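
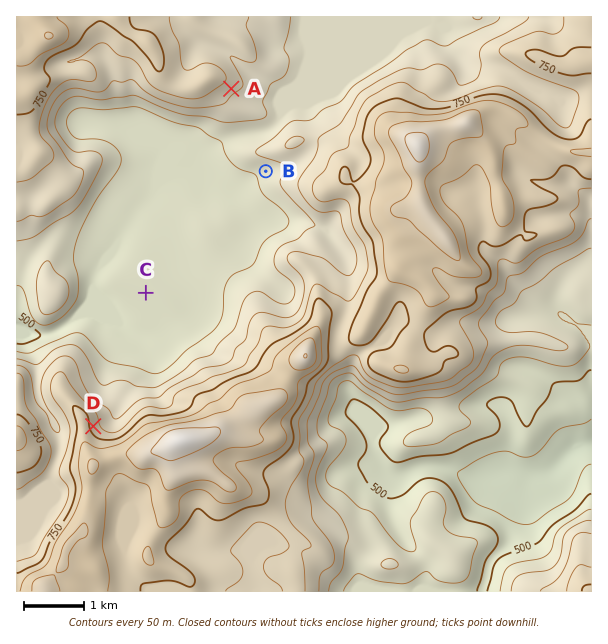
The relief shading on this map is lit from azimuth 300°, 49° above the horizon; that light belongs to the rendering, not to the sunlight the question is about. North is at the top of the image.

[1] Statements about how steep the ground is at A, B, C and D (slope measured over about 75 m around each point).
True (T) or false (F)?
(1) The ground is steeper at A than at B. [T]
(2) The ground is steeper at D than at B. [T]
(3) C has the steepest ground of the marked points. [F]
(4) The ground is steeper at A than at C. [T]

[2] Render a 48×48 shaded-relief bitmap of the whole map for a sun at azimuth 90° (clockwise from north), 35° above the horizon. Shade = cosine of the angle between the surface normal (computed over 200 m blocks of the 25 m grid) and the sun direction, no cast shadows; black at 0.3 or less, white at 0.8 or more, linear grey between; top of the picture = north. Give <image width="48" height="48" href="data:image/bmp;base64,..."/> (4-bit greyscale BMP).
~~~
<image width="48" height="48" href="data:image/bmp;base64,Qk32BAAAAAAAAHYAAAAoAAAAMAAAADAAAAABAAQAAAAAAIAEAAATCwAAEwsAABAAAAAAAAAAAAAAABEREQAiIiIAMzMzAERERABVVVUAZmZmAHd3dwCIiIgAmZmZAKqqqgC7u7sAzMzMAN3d3QDu7u4A////ACSKqqu6mIibqZiIic7bmIiZiJqlI2dkRSNomay4eJm7mZiIiszMlniqh4vHNGdSRlMUmay3abupmZiIiavdlnmqh5vJVXZBR3QBiryma8uZiZiIiJvcqIqXeJq7l2YxNoYAWcynabuYiZmIiazLqap2iZmruXUgRohAF72oZpy4iamImru7qqlnmqmaqYYxNYhyBLy4ZIy4eamJq7u7qqhnisupmYdkIoiFApy4VIynV6q7u8y6qqhle9ypmYh2Q6mGAYqoZHqnV7zMvO26qphle9uZiIiHVLuVEouXZViYisy7rf66qpmHirqYiIiHZau1AXqGZniau7q6rP7KqYiZmZmZiImYZqzYAnhlVnmrupmrzd7LuXaJmZqph4qph93YBJdCRFequpmb/+zMuWVomqqpl4q6me7XFspAI0V4mqms7/27uXZniJqqqIqqmd20KNxyNVRFaIis7/7KmHZ3Z5q6mImZmdxza9uFV2Q0VWeb7//rhUaIeKupiImZmepFvcmIdjRVVFd5z//rUSWIiby6iImpmepHzbmJl0NFREZ3rf/oECV5mrzLmZmYmclGvcqZmGQ1ZUNFaN/YEEeaqrzduph4q4c1rMqZiHVWZUMjNd/ZQ2iamazuuXZ4rGVEi7mYiIdlREMzI7/HeIeKmKzcuYiJvGZmaamYiIh3VENGQn21aqd5qavLqYmaqiN7mJiIiIiHZDNoYjq2Sbl4m7vMqYmZiBN7yoiIiIiIdUWJcRi4Nrp2iqvdupmYdyNq3Jh4iIiIdlaZcQi4NJpleavty6mXeERq3JeIiIiId2eIYjinMmd3mqq93KqYeFV6y5eIiIiIiHdmVHmYQSWJqHjP2qqpiHaLuph4iIiIiIdTR5mXMBaZhnvdqbuqmYiKupmIiIiIiIdUV4mWICaIdr7KiKuqqpmZqpmIiIiIiYh2VXlzETaHaM24mZmrzZqqq6mYiIiIiJiHZWdBEkd3e8uXi6mb3Zmru6mYiIiIiIiHZEZiAld3rLqFjMqau5iKzcqZiIiIiIh2QjaFI1d4zKl1jKmrzJmIvduZmIiIiIdlQzV3VGZpy5l2m6mqqZqZrNypmIiIiHdlREVndGZouql3u5iqdYmrqsy6mIiId2d2ZURIhERIuqqIuoiYZXi9yau6mIiIdmZmeGRXZDM3u6l5uZmHeIneyYmpiIiHd3dlaIZlMzNIu6mKqpmZdpz+yYmYiId2eIh2V4dkITVomYm7qavJU63+uYiIh2ZnZ4mZh3ZTEUd4dUi7mc24VK3+uHiIZEV4maqpiIdjE1eahjNpq8uYZZztp3mXQ1aKu6q6iIh0I1eaqXRGm6mHZorMmKuWNIh4vMuqmYiHVEaZiqhmiYdmeJvKibqGRqqHrLmaqYiIhlV4eahmdlVniJvLqah2R7yoqom6qZiIiHZniZZVVWeId2eby6dmasyph4u6mYiIiIh3iHZUVniHeGaL3KdnmrqYiauqqYiIiIiIiHd2VWiHZ2ebupeKqqmaqZmauoiIiIiIiIeHZWdlVg=="/>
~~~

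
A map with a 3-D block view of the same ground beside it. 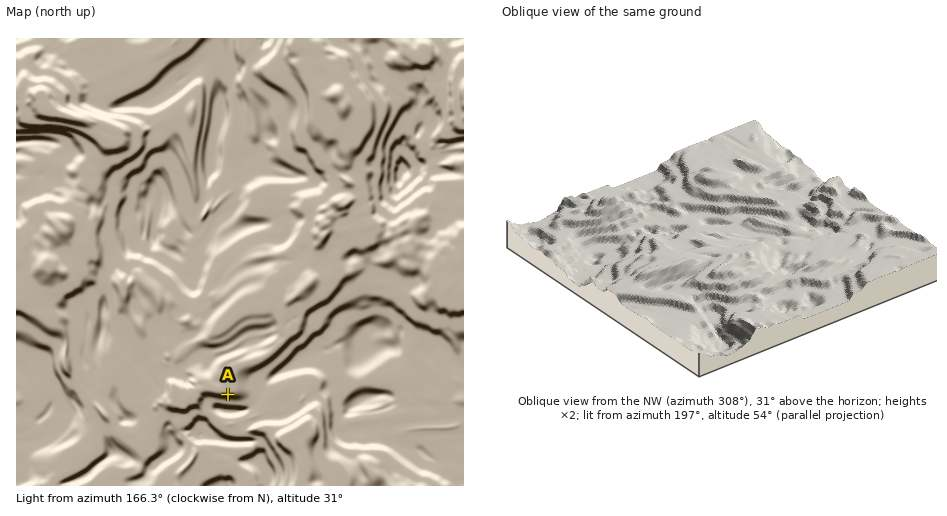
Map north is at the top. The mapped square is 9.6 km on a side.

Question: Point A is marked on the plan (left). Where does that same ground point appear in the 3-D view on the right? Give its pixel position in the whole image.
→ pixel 805 219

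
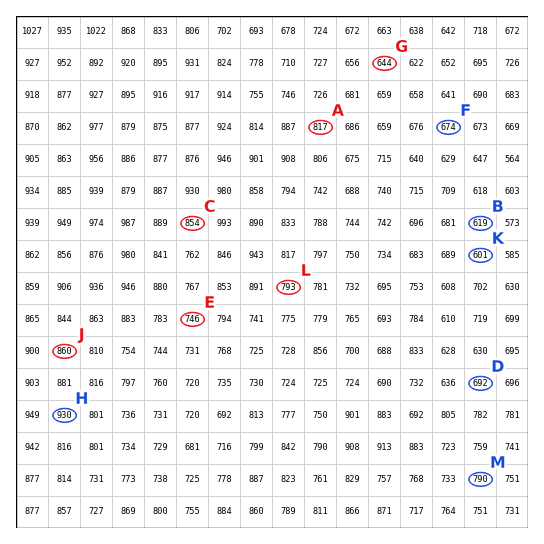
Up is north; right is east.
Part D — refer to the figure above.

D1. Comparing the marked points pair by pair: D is lower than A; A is higher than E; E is lower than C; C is higher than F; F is higher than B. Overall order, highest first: C A E D F B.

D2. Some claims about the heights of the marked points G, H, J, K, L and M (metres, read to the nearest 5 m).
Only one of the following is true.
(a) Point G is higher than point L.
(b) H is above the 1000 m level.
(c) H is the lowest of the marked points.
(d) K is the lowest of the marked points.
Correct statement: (d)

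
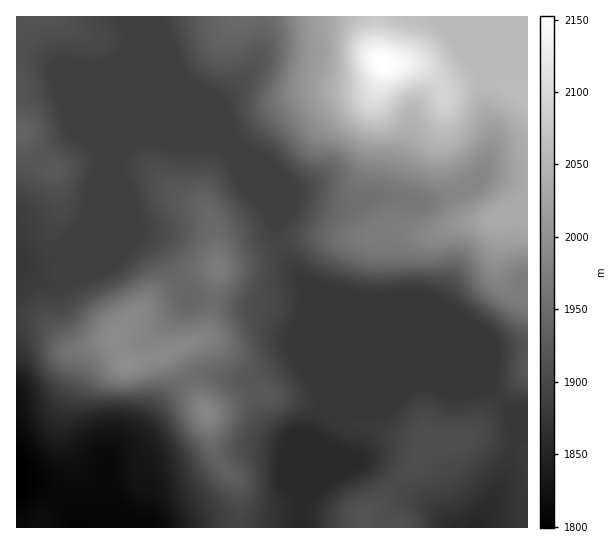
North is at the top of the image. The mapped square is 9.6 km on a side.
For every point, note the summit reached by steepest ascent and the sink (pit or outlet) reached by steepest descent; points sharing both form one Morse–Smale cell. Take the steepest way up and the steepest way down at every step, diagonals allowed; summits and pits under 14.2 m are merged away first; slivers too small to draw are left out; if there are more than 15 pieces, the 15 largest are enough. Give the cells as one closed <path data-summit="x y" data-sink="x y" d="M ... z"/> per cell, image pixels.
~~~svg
<path data-summit="382 62" data-sink="17 481" d="M527 16l-400 0 2 30-29 71 0 33 4 8 0 5-11 26-4 24-9 22 4-2 5-11 28-68 10-10 12-5 15 0 12 4 49 0 10 4 6 6 6 14 32 34 7 16 0 17 5 11 20-6 20-3 49 0 21-9 14 1 16 5 13 0 28-10 24-2 9-2 4 12-3 26 1 17 12 17 9 5 9 1z"/><path data-summit="127 365" data-sink="17 481" d="M139 235l-9 1-56 24-15-1-24 8-19-2 0 214 26 8 20 12 14 15 5 14 40-1-9-14-3-10-4-32 2-8 12-15 14-7 8-8 23-34 23-20-11-17-9-9 32-13 8-7 2-8 4-24-20-4-12-11-25-40-6-6z"/><path data-summit="382 62" data-sink="301 527" d="M495 219l-9 2-24 2-28 10-13 0-16-5-14-1-21 9-61 1-19 4-10 5 11 20 14 19 18 42 0 68 3 12 31 1 58-24 16 0 8 4 48-1 12 12 25-22 4-6 0-73-2-2-8 0-9-5-12-17-1-17 3-26z"/><path data-summit="21 131" data-sink="17 481" d="M126 16l-110 1 1 247 18 3 26-8 18-21 4-8 6-17 3-20 12-30 0-5-4-8 0-33 29-71 0-15z"/><path data-summit="218 267" data-sink="17 481" d="M154 139l-19 1-8 4-10 10-33 79-17 17-6 9 13 1 56-24 9-1 11 5 6 6 25 40 12 11 20 3 4-31 4-4 29-6 30-13-4-12-1-21-10-18-28-28-4-10-8-10-10-4-49 0z"/><path data-summit="363 517" data-sink="301 527" d="M431 384l-16 0-58 24-32-1-22 52-1 69 61 0 2-14 50-47 10-18 6-6 27-2 9-4 32-38-12-12-48 1z"/><path data-summit="206 411" data-sink="301 527" d="M295 355l-46 24-15 1-21-5-15 0-10 4 12 24 8 11 7 39 5 10 17 20 3 11-1 34 62-1 2-68 22-53-10-21z"/><path data-summit="206 411" data-sink="17 481" d="M187 380l-23 19-23 34-8 8-14 7-12 15-2 8 4 32 3 10 10 15 117-1 1-33-3-11-17-20-5-10-7-39z"/><path data-summit="363 517" data-sink="477 527" d="M499 399l-32 38-9 4-27 2-6 6-10 18-51 50 6 3 27 4 4 4 77 0 19-35 19-50-4-30z"/><path data-summit="127 365" data-sink="301 527" d="M221 301l-9 1-3 23-6 12-36 16 5 4 15 23 11-5 15 0 21 5 15-1 46-24 28 43 0-21-25-57-31-12-24-1z"/><path data-summit="218 267" data-sink="301 527" d="M281 247l-31 12-29 6-4 4-4 32 30 6 24 1 31 12 24 56 1-49-18-42-14-19z"/><path data-summit="382 62" data-sink="477 527" d="M527 372l-27 26 12 15 4 30-19 50-10 17-8 18 49-1z"/><path data-summit="382 62" data-sink="17 481" d="M19 480l-3 1 1 47 63-1-4-13-14-15-20-12z"/><path data-summit="363 517" data-sink="17 481" d="M365 517l0 11 35-1-3-3-27-4z"/>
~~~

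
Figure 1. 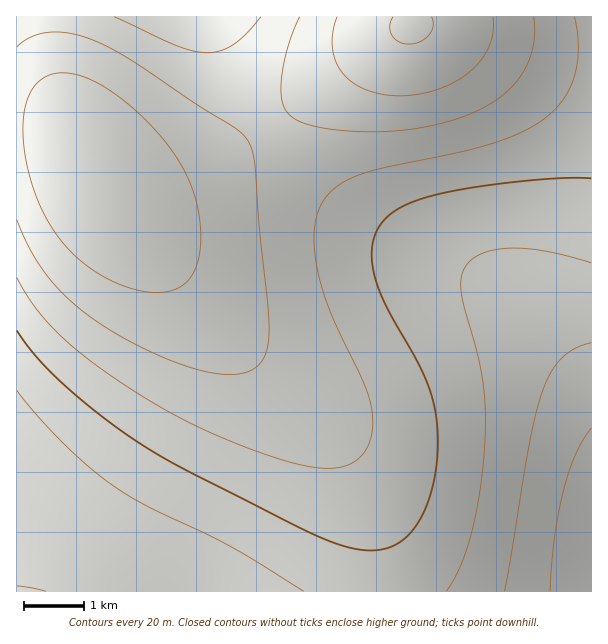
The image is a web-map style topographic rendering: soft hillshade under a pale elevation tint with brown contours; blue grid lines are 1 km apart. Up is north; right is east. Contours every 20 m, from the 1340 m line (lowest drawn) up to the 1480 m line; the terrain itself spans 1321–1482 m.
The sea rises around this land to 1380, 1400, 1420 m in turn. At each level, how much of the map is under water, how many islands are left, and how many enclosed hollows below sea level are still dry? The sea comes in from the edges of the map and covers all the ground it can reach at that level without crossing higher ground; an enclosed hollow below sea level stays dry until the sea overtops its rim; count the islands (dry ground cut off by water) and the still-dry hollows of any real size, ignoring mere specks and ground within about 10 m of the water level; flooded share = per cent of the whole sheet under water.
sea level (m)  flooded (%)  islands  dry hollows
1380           20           0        0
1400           36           0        0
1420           54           0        0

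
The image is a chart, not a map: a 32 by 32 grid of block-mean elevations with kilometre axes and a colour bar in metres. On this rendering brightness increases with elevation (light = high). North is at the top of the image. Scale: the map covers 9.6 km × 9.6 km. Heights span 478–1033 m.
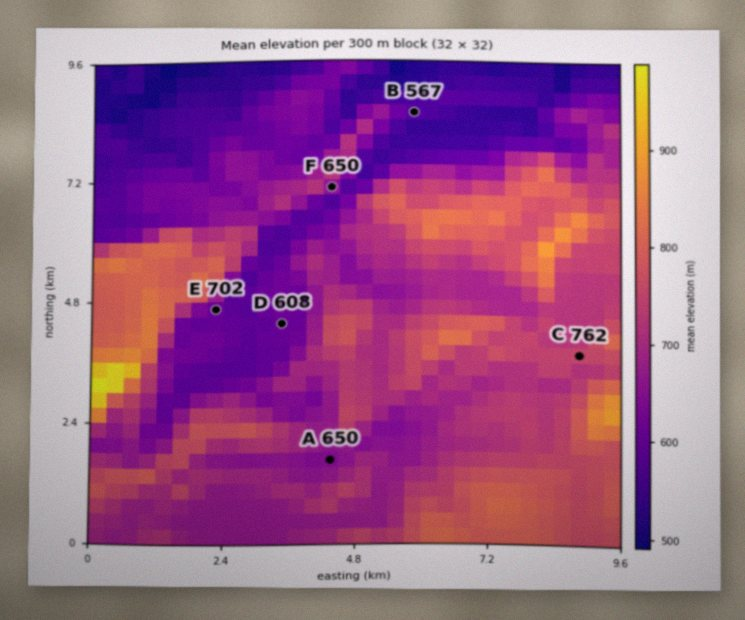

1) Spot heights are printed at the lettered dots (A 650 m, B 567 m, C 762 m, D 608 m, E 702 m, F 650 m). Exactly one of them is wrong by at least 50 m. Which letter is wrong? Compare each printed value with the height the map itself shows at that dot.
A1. E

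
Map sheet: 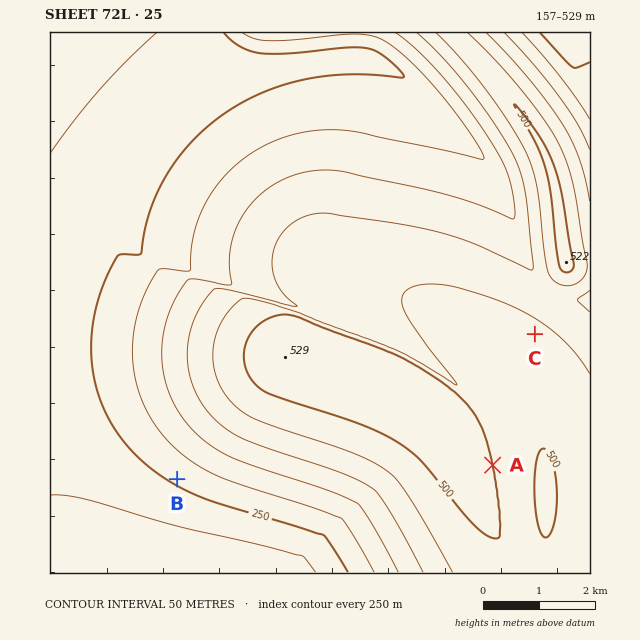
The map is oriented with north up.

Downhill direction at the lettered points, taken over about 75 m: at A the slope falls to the E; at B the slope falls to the SW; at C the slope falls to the NE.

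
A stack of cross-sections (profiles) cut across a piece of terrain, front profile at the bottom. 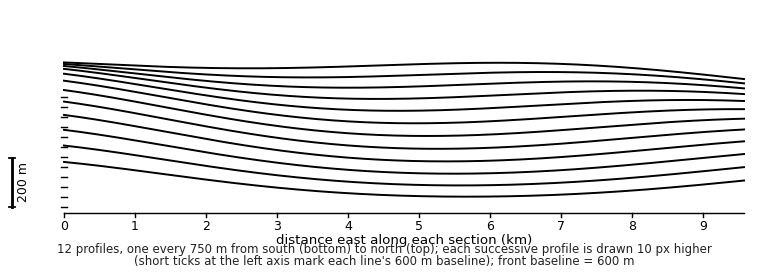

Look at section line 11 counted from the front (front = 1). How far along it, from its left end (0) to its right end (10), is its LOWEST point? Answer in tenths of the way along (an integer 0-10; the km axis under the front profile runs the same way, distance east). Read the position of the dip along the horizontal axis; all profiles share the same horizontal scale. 10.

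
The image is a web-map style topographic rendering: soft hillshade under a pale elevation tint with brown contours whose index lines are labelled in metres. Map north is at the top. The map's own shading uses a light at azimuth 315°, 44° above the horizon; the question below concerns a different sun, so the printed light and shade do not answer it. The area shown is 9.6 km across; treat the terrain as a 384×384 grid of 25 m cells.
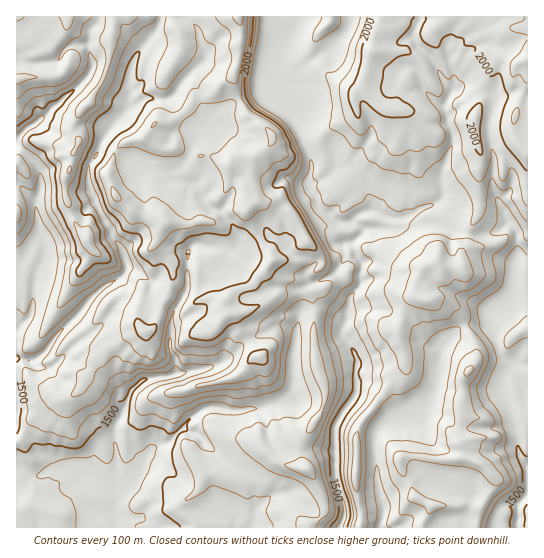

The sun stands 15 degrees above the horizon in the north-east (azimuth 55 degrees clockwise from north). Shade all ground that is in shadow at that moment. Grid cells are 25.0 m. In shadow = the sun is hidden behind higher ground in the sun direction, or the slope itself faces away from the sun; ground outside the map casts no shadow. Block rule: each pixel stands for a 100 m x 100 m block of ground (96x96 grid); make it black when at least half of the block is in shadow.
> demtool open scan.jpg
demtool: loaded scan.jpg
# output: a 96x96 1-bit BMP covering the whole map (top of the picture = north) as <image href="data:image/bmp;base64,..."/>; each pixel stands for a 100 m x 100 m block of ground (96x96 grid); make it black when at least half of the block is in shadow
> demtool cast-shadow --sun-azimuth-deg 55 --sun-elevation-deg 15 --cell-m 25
<image width="96" height="96" href="data:image/bmp;base64,Qk2+BAAAAAAAAD4AAAAoAAAAYAAAAGAAAAABAAEAAAAAAIAEAAATCwAAEwsAAAIAAAAAAAAA////AAAAAAAAAAD/gAAAPx/wAAcAAAD/AAAAHx/wAAcAAAB+AAAAH4/4AAMAAAB8AAAAHw/8AAMAAAA4AAAAHx/wAAAAAAAwAAPfnx/AAAAAAAAAAAP/vx/AAAAAAAAAgwP/vz+AB4AAAAADwAf/Pz+AB8AAAAAHwA//Pz8AH4AAAAD/wB/+Pz8A/wBAAAD/wD/APz8D/gDCAAB/gD8Afx8B+ADP4AA/AH4Afx4AAAPf8AAfBngAPxwB4AOf4BDOHCAAPxwHwAIf4HH+PAAAPwAHwAITwH/4eAAAHwAHgALBAH/58AAAHwAHgADAAH/9gAAADwAPAADGAD/9wAAADwAH4ADvAB/7/gAABwAH4ADvAB///8APh8AP4AD3AA////gfg+AP4ADgAAd///gfw+APwADgAB4A//sfweAH4ADgAD8AH/4fgfgD4ADAAD/gAdYfg/gD8ADBgH/+AAYfA/gB8ADDAD//54YfA/gB8ACeAH///+QfA/4A8AD+AH+f/+AfB/8A4AD+IH+f+/AfB/8AAADnAH8P++AfB/8AAADDgH8P+YAPB/4AABDBgH8P8YAPD/4ACADAAH4PAAAOD/gAAAD4AD4PAAAOB/AAAAD8MDgPAAAGB/ADAAD8HDgHAAAGB8B/AAD+DhgHAAAGB//+AAD+BwAHAAAGA//8AAD/BwADgAAAA//wAAD/hwABgAAAAf9AAAD/w4ABgAAAAOAAGAD/8f4BwAAAAMBAMAD/8P7xwAACAPAAMAD/8P/5wAADAPhAIAD/8f/YgAQAAOBgAAD//5/AgAYAAPAAAAD//x+AgAYBgfAAAAD//j+AgA4PAcAAAAb//D+AAAwKAYAAAAf/+H+A8AgAAAAAAAf/+P/A/jgAAAAAAAf/8P/AfvAAAAAAAD9/4f/AOfAAAHAAAH9/4f0AAfAAAEAAAH9/z/wAA+IAGAAAAH9/z/gAA8AAIAwAAH//z/AADcAAwAAADH//j+AACMAAwAAA/H//n8AAAMAAgAAB/n//j8AAAEAAgAAB/v//j4AAAAAAAAAB/v//j4AABgAAAAAD/v//xwAABwAgADMj/v+/xwAABgBAAD8B/v9/w4AAAAAAAB4B/v//w8PwAAABABwA/v//Ac/gAAABHOgA/v7+AMeAAAADfnAA/PzwwAMAAAAAf3AAfPjDwAAAAAAB/7AAfPgPwAAAAAAD/7AAfPgPwAMAAAAD/zAA+HgPwAOAAGAD/zgA8HgP8AAAACAD/zAA4DgY4ACAAAAB/iAA4DgIwAYAAAAB/gAAQBgeAAfgAAAA/gACAHg+IAPyGAAA/AAGAPg+mAPgCYAA/AAMAHgeDgHgAIAA+AAIAHgADwDgAAAA/wAIgHgABwDgAQAAP4ABgDgAB4BAH4AAP4ADIBgAB4AAH4AAP8ADAAAAB4AAH4AAP8AGAAAABwAAH8AAH8AOAAAABgA8P8AAH8AcAAAABgB8P8ACD8A4AAAAAgB8P8ABB8AQAAAAAAA4P8ABg+AAAAAAAAAYP8AAweAAAAAAAAAQB8AAwPAAAAA="/>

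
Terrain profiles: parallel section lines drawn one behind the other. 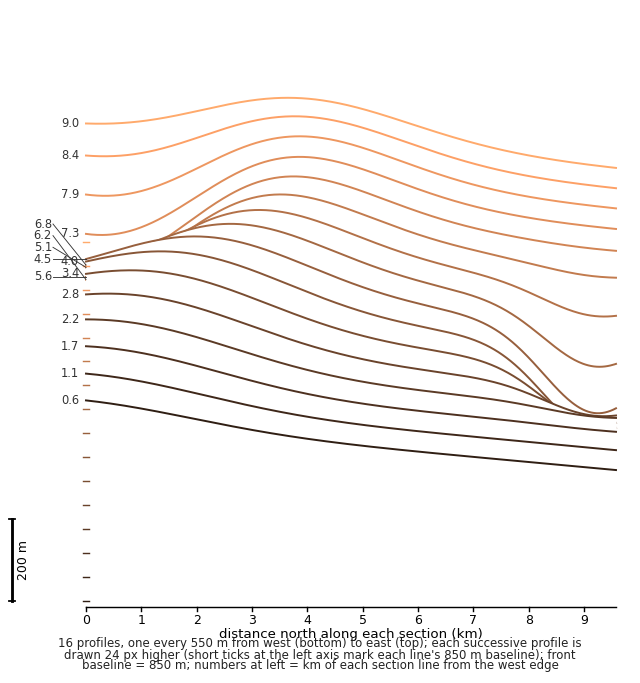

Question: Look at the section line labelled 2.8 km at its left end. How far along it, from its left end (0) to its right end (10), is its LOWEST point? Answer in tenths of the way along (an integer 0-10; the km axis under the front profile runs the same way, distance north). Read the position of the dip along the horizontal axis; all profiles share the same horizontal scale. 10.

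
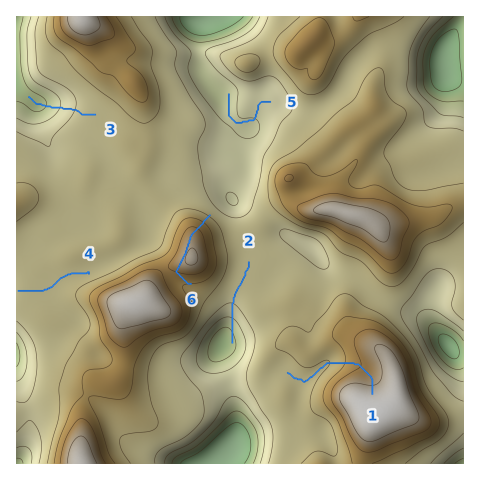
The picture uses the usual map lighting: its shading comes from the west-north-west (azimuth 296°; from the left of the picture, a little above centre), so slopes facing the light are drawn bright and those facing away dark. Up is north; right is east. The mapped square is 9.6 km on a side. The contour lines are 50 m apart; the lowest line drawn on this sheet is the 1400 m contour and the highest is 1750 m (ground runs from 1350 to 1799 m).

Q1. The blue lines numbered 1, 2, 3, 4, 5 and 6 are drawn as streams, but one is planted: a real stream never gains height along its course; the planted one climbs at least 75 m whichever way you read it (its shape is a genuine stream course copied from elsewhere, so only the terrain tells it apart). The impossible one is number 6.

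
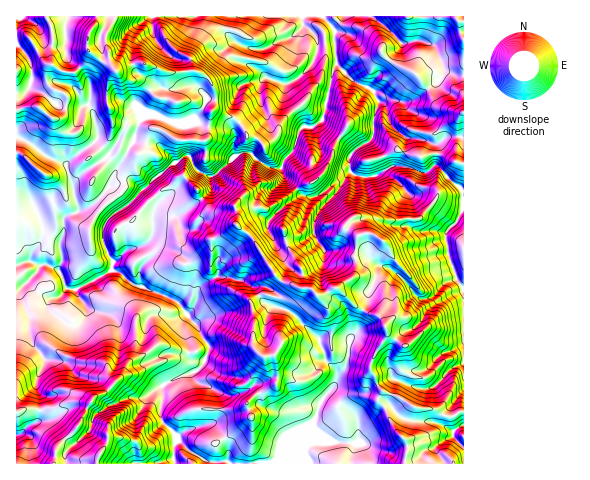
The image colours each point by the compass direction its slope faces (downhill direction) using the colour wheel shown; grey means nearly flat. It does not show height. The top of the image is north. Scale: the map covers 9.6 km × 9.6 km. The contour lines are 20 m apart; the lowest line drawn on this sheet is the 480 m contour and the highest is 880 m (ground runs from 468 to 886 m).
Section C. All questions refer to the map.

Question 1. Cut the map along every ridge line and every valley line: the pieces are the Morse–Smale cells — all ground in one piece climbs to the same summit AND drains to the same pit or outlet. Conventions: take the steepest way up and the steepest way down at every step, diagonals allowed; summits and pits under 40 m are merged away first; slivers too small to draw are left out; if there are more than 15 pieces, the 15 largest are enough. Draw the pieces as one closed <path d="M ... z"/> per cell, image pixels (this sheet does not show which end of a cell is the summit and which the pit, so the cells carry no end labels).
<path d="M250 152l-8 0-7 4-18 18-6 2 0 14-25 21-15 6-16-1-2 2 1 11-5 12 30 12 6 6 3 10 0 22-9 13 8 11 9-11 1-12 4-6 16-10 13 1 13 4 10 6 12 16 28 11 26 25 6 21 12 12-1 11-16 19-5 18-14 10-23 24 31-12 48 1 2-17 15-9 10-10-6-8 5-9 15 6 15 11 22 2 11 7 7 0 10-4 1-124-7-8-7-18-5-27 11-12 8-15 0-16-27-27-10 7-32-7-24 12-15-1-6-4-12 18-19 20-5 14 0 10-3 2-6 4-13-1-15 3-9-12 0-7 2-3-10-4-4-6 0-11 7-9 14-4 6-7 0-6-3-5-15-3z"/><path d="M230 16l-184 1 6 12 1 10-2 24-5 7 0 11 7 9 10 3 4 4-2 15-3 6-8 1-15-12-14 0-6 2-3 2 0 26 15 6 15 13 20 9 12 39-1 9-8 1-5 4 0 14-4 9 2 22-3 9 9 17 7 1 37-20 1-8-8-16-3-15 4-9 9-9 16-10 23-25 31-22 6 2 4 9 5 5 10 5 7-3 18-18 7-4 9 2 5-13 12-14-1-11-5-8-2-11 1-15 4-4 4 0 14 6 5 0 11-6 12-12 7-20-3-12-9-8-2-1-14 13-32 12-15-4-15-11z"/><path d="M189 156l-4 0-17 10-37 37-16 10-9 9-4 16 11 24-1 8-6 4-32 16-9-4-3-12-7-6-8-4-8 2-10-5-13 4 0 147 9-3 28 0 15-7 22 2-11 21-22 23-2 16 120-1-1-15 3-10-16-20 2-20-1-12 12-7 25-9 5-7 6-15-12-21-19-23 9-13 0-22-3-10-11-9-26-8 5-7 0-17 2-2 21 0 21-13 14-13 0-12-12-7z"/><path d="M220 276l-14 6-7 5-3 17-8 10 21 30 1 4-6 15-9 9-21 7-12 7 1 12-2 20 16 20-3 10 1 15 175 1 5-21-46-1-31 12 23-24 14-10 5-18 16-19 1-11-12-12-6-21-26-25-28-11-5-5-4-8-11-8z"/><path d="M371 16l-140 1-3 18 7 7 11 6 12 2 11-2 10-8 13-3 12-12 7 6 6 8 1 8-3 12-4 7-12 12-11 6-5 0-14-6-4 0-4 4-1 15 2 11 5 8 1 11-9 11-7 14 6 9 7 4 15 3 4 8 20 20 11 1 7-4 15-11 6-2 8-8-3-11 3-7 6-6 12-6 4-5 0-17 6-19 32 0 20-14 12-13 1-5-2-7-6-14-4-4-11-4-18 4-10-10z"/><path d="M445 70l-6 10-28 21-9 1-17-2-6 2-6 18 0 17-4 5-12 6-7 9 0 14 4 4 17 2 24-12 32 7 9-8 0-19 2-2 11-7 15 1 0-61-9 0z"/><path d="M19 137l-3 1 0 126 13-3 10 5 8-2 12 6 3-7-2-22 4-9 0-14 14-7-5-25-7-22-20-8-15-13z"/><path d="M46 16l-30 1 0 93 9-3 14 0 10 9 11 3 5-7 2-15-4-4-10-3-7-9 0-11 5-7 2-24-1-10z"/><path d="M84 402l-16 0-15 7-28 0-7 3-2 1 0 50 38 1 3-16 22-23 11-21z"/><path d="M284 175l-1 4-6 7-4 3-8 0-6 5-3 5 0 11 4 6 10 4-2 3 0 7 6 11 6 1 12-3 13 1 9-6 0-10 5-14 19-20 6-9-7 1-22 15-8 0-6-3z"/><path d="M463 16l-91 1 21 17 10 10 11-4 18 4 4 4 8 20 11 8 8 0z"/><path d="M390 404l-5 3 3 10 10 16 9 8 1 8-3 15 59-1 0-16-9-8-3-9-18-8-29-2-10-8z"/><path d="M384 407l-10 10-15 9 0 14-3 4-5 14 0 6 53-1 4-14-1-8-12-11z"/><path d="M383 390l-5 9 6 8 6-3 5 8 10 8 29 2 19 9 11-6-1-13-10 4-7 0-11-7-22-2-15-11z"/><path d="M458 136l-12 1-10 8 1 13-2 7 28 26 1-53z"/>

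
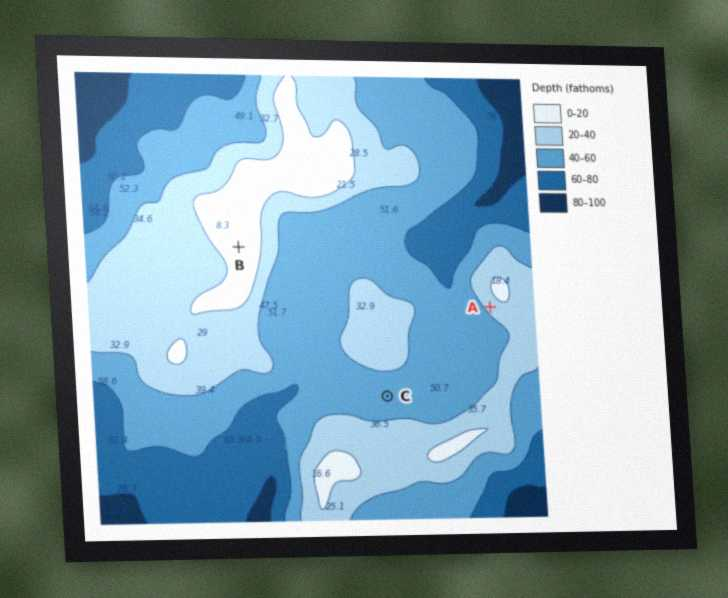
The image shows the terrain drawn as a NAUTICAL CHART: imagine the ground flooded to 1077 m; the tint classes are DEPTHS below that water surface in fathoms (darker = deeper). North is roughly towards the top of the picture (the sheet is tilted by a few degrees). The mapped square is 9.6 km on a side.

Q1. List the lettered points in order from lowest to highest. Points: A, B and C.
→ C A B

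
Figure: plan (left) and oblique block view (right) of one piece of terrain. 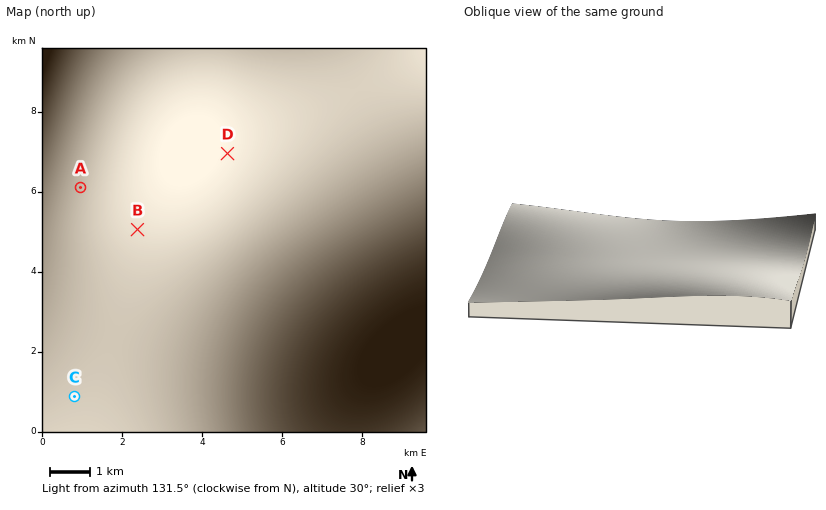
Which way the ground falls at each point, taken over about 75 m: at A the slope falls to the S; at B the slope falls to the S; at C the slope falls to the E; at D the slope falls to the SE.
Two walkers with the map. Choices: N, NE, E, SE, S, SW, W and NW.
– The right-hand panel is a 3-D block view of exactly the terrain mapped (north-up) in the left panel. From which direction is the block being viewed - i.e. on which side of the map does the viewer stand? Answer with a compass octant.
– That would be N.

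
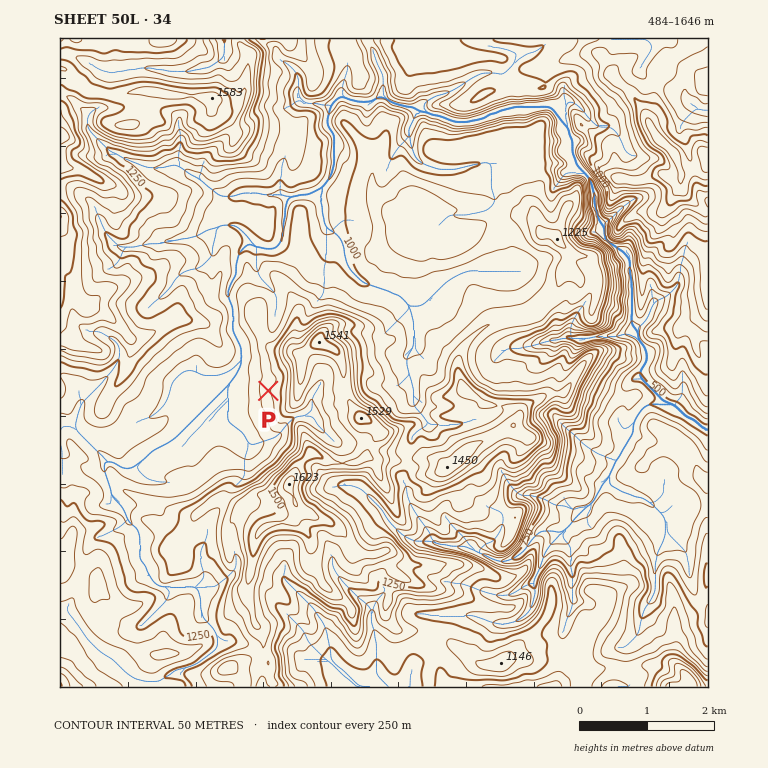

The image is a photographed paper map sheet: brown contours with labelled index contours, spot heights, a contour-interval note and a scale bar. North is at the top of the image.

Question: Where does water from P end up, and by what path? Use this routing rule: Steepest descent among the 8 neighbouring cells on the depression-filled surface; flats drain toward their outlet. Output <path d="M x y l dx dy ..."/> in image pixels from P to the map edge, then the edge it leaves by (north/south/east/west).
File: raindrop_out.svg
<path d="M268 391l-39 0-1-2 3-8 5-5 0-2 5-9 0-18-8-15 0-26-4-5 0-3-1-2 0-5 1-2 0-3 2-2 2-5 3-3 0-14 2-1 0-5 2-2 0-2 8-8 3 0 4 3 6 0 2 2 12 0 5-5 0-2 2-2 0-5 1-1 0-14 2-2 0-11 2-2 0-5 3-4 7 0 2-1 10 0 8-5 5-2 2-2 0-1 5-5 2-6 1-1 0-5 2-2 0-32-5-5 0-2-2-2 0-8 2-2 0-5 2-1 0-4 8-8 5 0 5 3 5 0 2 2 15 0 7-5 3 0 2 1 4 0 6 5 4 0 1 2 5 0 2 2 9 0 6 5 7 0 5 3 7 0 2 2 3 0 5 3 3 0 2 2 15 0 2-2 7 0 1-1 6 0 5-5 6 0 4-4 5 0 2-1 5 0 1-2 37 0 11 12 0 1 8 9 0 7 3 3 0 15 4 5 0 5 13 14 0 2 2 1 0 4 2 1 0 5 1 2 0 12 2 2 2 11 1 2 0 2 6 5 0 10 1 2 0 1 7 5 2 0 5 5 3 0 0 2 7 7 0 17 2 2 0 47 6 7 0 8 7 7 0 3 2 2 0 10-7 8 0 7 22 22 0 2 3 0 5 3 4 0 13 14 4 0 1 1 2 0 9 9 5 2"/>
exit: east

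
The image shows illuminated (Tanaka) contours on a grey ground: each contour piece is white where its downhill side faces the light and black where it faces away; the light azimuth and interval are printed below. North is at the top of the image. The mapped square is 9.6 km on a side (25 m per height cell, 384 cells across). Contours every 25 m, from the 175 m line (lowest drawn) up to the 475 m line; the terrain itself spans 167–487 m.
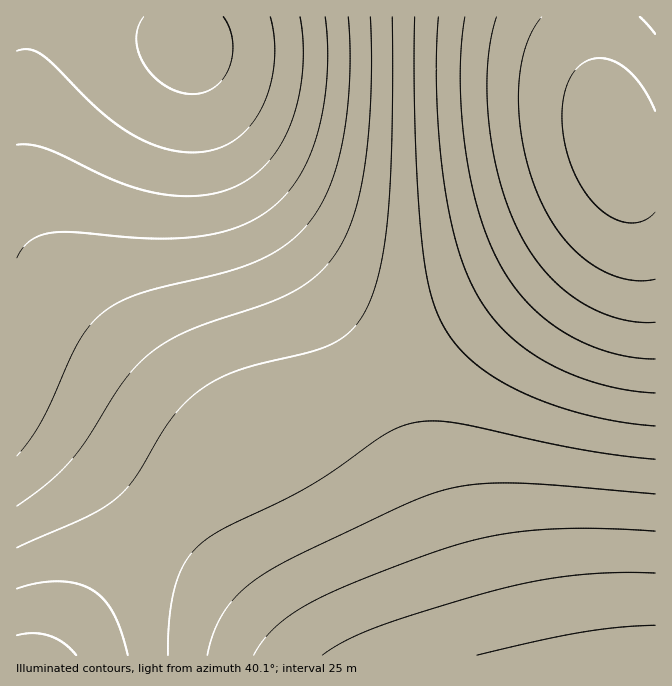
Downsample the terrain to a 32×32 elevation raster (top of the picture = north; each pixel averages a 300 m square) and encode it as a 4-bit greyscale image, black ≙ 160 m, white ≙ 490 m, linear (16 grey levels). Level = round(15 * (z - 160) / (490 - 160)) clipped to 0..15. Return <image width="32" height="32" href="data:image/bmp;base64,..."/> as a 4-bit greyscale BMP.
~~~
<image width="32" height="32" href="data:image/bmp;base64,Qk12AgAAAAAAAHYAAAAoAAAAIAAAACAAAAABAAQAAAAAAAACAAATCwAAEwsAABAAAAAAAAAAAAAAABEREQAiIiIAMzMzAERERABVVVUAZmZmAHd3dwCIiIgAmZmZAKqqqgC7u7sAzMzMAN3d3QDu7u4A////AKqpmYh2ZVVEREQzMzMzMzOqmZiId2ZVVUREREMzMzMzmZmYiHdmZVVVREREREMzM5mZiIh3dmZlVVVURERERESIiIiId3dmZmVVVVVUREREiIiIiId3d2ZmZlVVVVVVVXd4iIiIh3d3ZmZmZVVVVVV3d3iIiIiHd3dmZmZmZmZmZnd3iIiIiId3d3ZmZmZmd2Znd4iIiIiId3d3d3d3d3dWZnd4iIiIiIh3d3d3eIiIVWZ3d4iIiIiIh3d4iIiImVVmZ3eIiIiIiIiIiIiZmZlVVmZ3d4iIiIiIiIiZmaqqRVZmZ3d3iIiIiIiJmaqqu0VVZmZ3d3d3iIiImZqru7tFVVZmZnd3d3iIiZmqu7zMRVVVZmZmZ3d3iImaq7zMzURVVVVVZmZnd4iZqrvM3d1ERVVVVVVWZneImaq8zd3eRERERERVVWZniJmrvN3e7kREREREREVWZ3iaq8zd7u5EREMzMzREVWd4mqvN3u7+RDMzMzMzNEVneJq7ze7v/zMzMyIiIzRFZniavM3u//8zMyIiIiIzRVZ4mrzd7v//MyIiIRESI0RWeJq83e7//yIiIRERESM0VniavN3u//4iIhEREREiNFZ4mrzd7v/+IiEREAARIjRWeJq83e7u7iIhERAAESI0VniavN3u7u4iIREQABEiNFZ4mrzN3u7t"/>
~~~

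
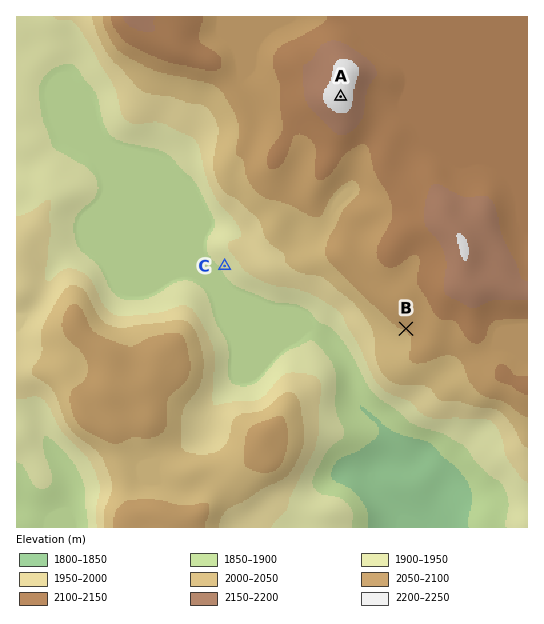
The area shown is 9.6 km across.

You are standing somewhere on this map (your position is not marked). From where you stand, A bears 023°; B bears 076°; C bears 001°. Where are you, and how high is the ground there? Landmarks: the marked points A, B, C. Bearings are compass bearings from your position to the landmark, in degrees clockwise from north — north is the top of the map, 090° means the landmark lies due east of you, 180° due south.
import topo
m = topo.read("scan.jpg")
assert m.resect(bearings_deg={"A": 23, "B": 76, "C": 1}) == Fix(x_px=223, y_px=374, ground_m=1920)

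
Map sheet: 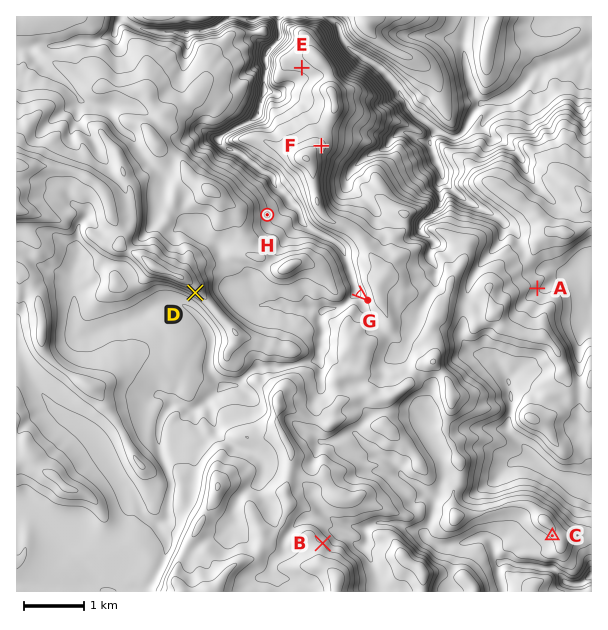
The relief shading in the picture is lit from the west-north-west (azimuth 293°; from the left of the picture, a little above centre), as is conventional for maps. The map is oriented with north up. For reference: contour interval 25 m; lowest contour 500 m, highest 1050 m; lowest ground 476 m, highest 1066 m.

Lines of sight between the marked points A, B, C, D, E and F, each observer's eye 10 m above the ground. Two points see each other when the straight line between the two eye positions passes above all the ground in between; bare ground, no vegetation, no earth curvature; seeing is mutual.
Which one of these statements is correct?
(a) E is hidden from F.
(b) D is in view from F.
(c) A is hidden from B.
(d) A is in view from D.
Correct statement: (c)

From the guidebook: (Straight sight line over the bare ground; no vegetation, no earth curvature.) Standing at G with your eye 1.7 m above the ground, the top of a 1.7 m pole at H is hidden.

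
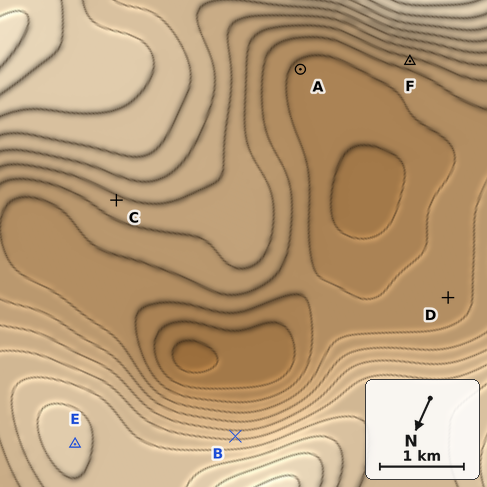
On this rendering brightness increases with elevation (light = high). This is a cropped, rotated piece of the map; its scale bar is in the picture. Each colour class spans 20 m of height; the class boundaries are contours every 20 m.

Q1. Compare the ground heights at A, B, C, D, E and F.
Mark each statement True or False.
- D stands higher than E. False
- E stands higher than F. True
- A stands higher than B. False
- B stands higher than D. True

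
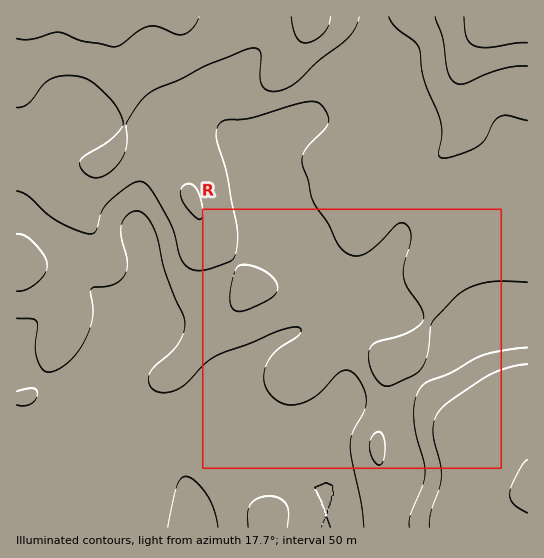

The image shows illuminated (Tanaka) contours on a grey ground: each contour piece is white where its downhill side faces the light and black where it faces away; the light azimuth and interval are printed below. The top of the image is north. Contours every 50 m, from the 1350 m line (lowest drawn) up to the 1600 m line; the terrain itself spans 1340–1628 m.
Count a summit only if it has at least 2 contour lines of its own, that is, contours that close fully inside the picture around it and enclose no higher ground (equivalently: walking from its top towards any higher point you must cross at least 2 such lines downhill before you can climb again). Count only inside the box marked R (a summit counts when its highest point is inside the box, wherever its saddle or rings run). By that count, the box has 0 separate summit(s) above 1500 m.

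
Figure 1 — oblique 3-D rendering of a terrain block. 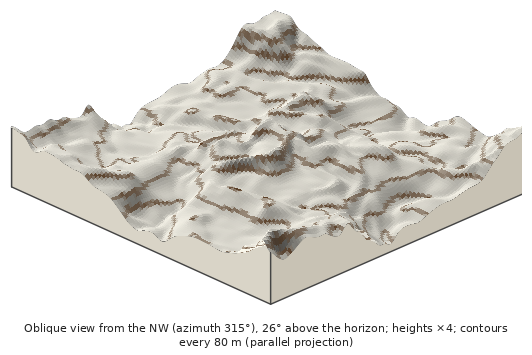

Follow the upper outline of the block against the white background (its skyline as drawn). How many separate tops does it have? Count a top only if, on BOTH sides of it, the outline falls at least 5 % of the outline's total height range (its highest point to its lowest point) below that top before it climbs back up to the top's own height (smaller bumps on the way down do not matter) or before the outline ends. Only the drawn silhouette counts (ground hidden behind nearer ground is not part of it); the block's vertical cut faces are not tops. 4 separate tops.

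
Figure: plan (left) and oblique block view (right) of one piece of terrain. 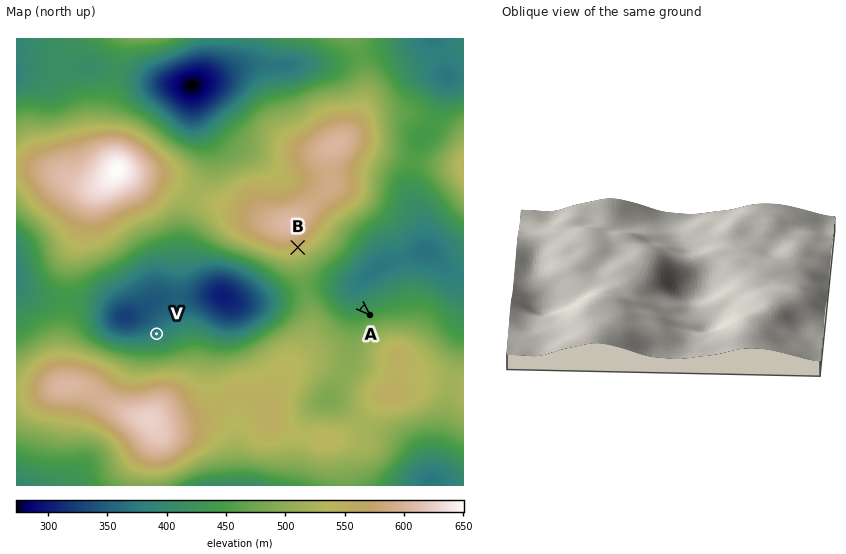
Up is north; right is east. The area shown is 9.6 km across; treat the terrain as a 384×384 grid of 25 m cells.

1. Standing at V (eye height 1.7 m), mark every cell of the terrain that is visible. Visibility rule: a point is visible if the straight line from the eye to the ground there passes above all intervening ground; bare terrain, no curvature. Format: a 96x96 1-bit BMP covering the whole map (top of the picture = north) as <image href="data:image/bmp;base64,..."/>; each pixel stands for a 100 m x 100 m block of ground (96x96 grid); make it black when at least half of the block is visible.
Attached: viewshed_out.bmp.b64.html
<image width="96" height="96" href="data:image/bmp;base64,Qk2+BAAAAAAAAD4AAAAoAAAAYAAAAGAAAAABAAEAAAAAAIAEAAATCwAAEwsAAAIAAAAAAAAA////AAAAAAAAAAAAAAAAAAAAAAAAAAAAAAAAAAAAAAAAAAAAAAAAAAAAAAAAAAAAAAAAAAAAAAAAAAAAAAAAAAAAAAAAAAAAAAAAAAAAAAAAAAAAAAAAAAAAAAAAAAAAAAAAAAAAAAAAAAAAAAAAAAAAAAAAAAAAAAAAAAAAAAAAAAAAAAAAAAAAAAAAAAAAAAAAAAAAAAAAAAAAAAAAAAAAAAAAAAAAAAAAAAAAAAAAAAAAAAAAAAAAAAAAAAAAAAAAAAAAAAAAAAAAAAAAAAAAAAAAAAAAAAAAAAAAAAAAAAAAAAAAAAAAAAAAAAAAAAAAAAAAAAAAAAAAAAAAAAAAAAAAAAAAAAAAAAAAAAAAAAAEAAAAAAAAAAAAABwPAAAAAAAAAAAAAH8PgAAAAAAAAAAAAP//wAAAAAAAAAAAA///4AAAAAAAAAAAB///4AAAAAAAAAAAB///8AAAAAAAAAAAB///8AAAAAAAAAAAD///4AAAAAAAAAAAD///4AAAAAAAAAAAD///4AAAAAAAAAAAD///4AAAAAAAAAAAD///wAAAAAAAAAAAD///wAAAAAAAAAAAD///wAAAAAAAAAAAD///4AAAAAAAAAAAD///4AAAAAAAAAAAD///8AAAAAAAAAAAD///+AAAAAAAAAAAD////AAAPAAAAAAAH////gAA+AAAAAAAH////wAH+AAAAAAAP////8B/+AAAAAAAP///////+AAAAAAAP///////8AAAAAAAH///////8AAAAAAAH///////8AAAAAAAD///////8AAAAAAAB///////4AAAAAAAA///////4AAAAAAAAf//////wAAAAAAAAP//////gAAAAAAAAP//////AAAAAAAAAP/////wAAAAAAAAAf////8AAAAAAAAAAf////gAAAAAAAAAAf///+AAAAAAAAAAAP///wAAAAAAAAAAAH//8AAAAAAAAAAAAD//wAAAAAAAAAAAAA//gAAAAAAAAAAAAAf/AAAAAAAAAAAAAAHAAAAAAAAAAAAAAAAAAAAAAAAAAAAAAAAAAAAAAAAAAAAAAAAAAAAAAAAAAAAAAAAAAAAAAAAAAAAAAAAAAAAAAAAAAAAAAAAAAAAAAAAAAAAAAAAAAAAAAAAAAAAAAAAAAAAAAAAAAAAAAAAAAAAAAAAAAAAAAAAAAAAAAAAAAAAAAAAAAAAAAAAAAAAAAAAAAAAAAAAAAAAAAAAAAAAAAAAAAAAAAAAAAAAAAAAAAAAAAAAAAAAAAAAAAAAAAAAAAAAAAAAAAAAAAAAAAAAAAAAAAAAAAAAAAAAAAAAAAAAAAAAAAAAAAAAAAAAAAAAAAAAAAAAAAAAAAAAAAAAAAAAAAAAAAAAAAAAAAAAAAAAAAAAAAAAAAAAAAAAAAAAAAAAAAAAAAAAAAAAAAAAAAAAAAAAAAAAAAAAAAAAAAAAAAAAAAAAAAAAAAAAAAAAAAAAAAAAAAAAAAAAAAAAAAAAAAAAAAAAAAAAAAAAAAAAAAAAAAAAAAAAAAAA="/>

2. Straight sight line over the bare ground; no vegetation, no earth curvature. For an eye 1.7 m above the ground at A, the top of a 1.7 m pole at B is in view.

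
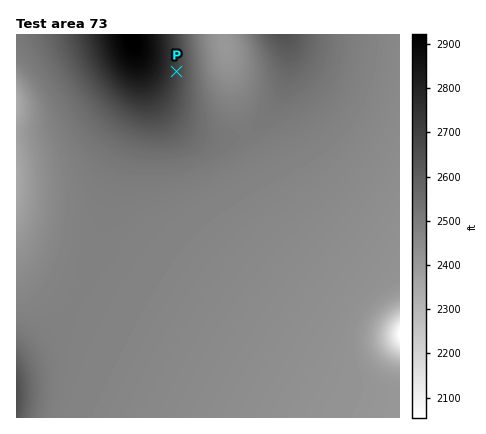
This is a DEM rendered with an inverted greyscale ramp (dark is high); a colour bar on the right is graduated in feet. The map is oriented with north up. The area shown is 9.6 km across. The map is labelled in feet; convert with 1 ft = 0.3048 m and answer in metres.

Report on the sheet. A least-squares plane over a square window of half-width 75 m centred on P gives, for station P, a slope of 5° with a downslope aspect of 96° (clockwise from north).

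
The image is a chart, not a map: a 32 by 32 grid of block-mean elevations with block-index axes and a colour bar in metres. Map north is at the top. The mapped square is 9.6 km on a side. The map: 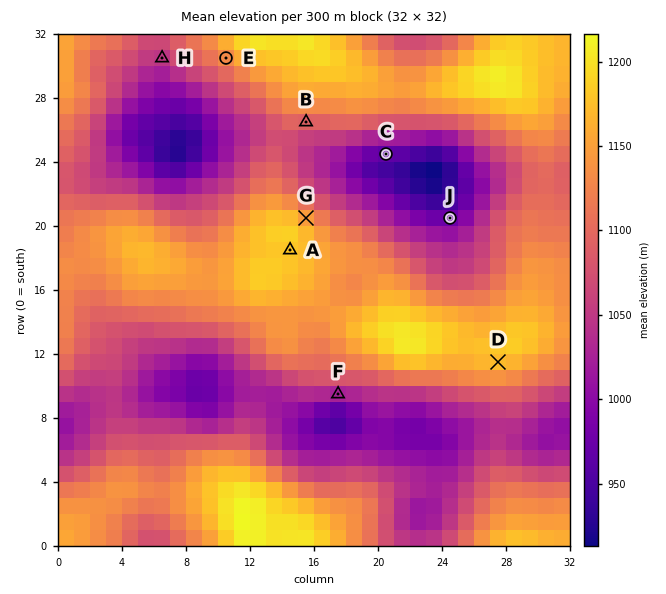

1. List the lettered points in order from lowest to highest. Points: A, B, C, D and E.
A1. C B E D A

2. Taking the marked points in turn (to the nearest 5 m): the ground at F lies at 1025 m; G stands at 1150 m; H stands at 1045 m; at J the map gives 975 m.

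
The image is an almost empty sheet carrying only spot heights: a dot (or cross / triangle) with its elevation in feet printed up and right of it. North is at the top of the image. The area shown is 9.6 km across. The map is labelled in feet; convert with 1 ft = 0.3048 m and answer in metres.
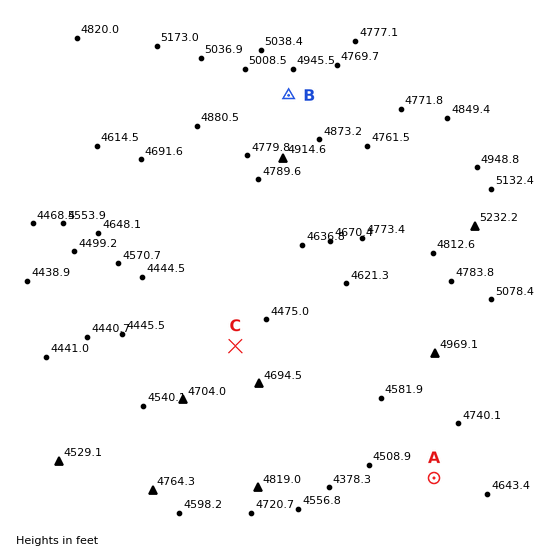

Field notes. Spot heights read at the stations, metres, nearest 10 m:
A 1410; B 1510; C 1410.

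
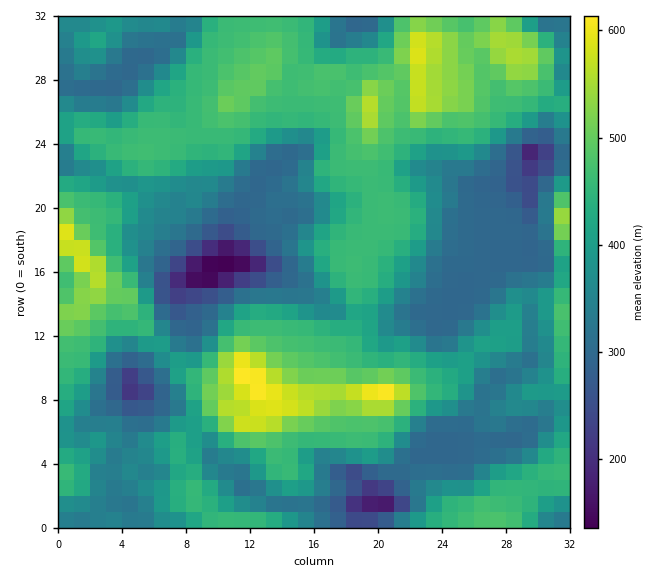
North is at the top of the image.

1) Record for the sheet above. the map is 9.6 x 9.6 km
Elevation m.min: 130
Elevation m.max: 620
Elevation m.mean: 400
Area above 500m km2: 9.7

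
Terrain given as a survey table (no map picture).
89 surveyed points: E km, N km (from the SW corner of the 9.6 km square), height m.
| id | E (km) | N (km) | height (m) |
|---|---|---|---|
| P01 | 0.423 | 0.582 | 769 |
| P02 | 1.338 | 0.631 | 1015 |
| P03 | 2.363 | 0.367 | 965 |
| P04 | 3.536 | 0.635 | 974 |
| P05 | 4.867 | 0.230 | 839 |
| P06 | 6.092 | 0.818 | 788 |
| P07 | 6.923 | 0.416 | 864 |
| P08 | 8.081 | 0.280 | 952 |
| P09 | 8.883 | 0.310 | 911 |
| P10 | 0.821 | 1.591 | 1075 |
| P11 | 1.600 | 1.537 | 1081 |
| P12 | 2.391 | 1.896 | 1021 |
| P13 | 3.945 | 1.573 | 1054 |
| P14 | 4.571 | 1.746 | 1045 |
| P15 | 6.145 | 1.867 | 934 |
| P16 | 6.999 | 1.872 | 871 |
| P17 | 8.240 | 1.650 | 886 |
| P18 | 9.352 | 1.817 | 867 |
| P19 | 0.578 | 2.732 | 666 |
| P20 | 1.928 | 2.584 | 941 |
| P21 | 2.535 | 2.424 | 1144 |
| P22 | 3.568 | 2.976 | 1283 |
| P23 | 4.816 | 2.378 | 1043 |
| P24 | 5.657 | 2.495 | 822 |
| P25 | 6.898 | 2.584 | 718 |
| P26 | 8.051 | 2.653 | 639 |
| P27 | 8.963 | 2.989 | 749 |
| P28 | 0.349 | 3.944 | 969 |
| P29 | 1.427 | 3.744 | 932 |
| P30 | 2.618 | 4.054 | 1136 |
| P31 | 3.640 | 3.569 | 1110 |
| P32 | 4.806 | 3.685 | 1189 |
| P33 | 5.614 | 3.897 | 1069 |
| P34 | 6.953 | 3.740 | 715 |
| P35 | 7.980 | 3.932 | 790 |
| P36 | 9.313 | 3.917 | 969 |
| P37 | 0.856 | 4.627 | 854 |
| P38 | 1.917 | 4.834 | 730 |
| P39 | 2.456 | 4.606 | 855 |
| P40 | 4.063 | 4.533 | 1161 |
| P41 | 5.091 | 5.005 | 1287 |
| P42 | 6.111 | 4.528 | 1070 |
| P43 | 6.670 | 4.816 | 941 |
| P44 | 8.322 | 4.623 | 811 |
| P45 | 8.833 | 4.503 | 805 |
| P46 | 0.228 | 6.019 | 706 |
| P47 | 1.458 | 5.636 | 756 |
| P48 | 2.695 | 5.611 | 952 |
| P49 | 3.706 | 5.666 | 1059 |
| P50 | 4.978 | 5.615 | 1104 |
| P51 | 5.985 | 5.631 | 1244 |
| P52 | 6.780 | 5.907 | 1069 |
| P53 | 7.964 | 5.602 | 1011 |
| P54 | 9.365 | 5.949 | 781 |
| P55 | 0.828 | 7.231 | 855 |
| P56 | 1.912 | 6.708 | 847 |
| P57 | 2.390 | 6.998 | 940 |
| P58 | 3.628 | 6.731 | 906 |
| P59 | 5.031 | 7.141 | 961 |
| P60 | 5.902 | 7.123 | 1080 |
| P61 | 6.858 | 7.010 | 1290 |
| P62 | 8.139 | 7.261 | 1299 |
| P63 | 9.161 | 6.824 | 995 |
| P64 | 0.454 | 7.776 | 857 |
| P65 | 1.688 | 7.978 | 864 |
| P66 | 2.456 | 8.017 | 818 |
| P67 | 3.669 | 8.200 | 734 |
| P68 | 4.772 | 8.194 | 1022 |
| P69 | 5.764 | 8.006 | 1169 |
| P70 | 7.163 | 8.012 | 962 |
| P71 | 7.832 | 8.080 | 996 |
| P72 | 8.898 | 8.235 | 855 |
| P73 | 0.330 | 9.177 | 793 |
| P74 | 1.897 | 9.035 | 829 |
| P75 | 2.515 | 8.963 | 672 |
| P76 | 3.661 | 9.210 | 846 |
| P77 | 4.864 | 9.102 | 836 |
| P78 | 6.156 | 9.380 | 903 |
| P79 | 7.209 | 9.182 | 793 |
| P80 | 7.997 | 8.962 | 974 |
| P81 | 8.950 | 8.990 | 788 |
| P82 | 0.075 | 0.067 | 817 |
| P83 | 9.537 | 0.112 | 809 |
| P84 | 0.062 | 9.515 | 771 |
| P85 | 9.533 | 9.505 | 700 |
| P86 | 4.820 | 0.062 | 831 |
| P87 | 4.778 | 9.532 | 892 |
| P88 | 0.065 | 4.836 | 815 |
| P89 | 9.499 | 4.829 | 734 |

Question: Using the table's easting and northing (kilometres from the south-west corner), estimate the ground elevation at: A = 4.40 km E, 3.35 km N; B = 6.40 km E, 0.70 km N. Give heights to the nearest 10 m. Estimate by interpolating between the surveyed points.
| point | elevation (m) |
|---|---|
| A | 1130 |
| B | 930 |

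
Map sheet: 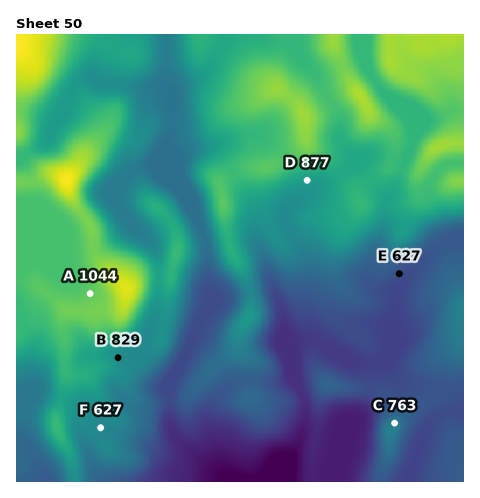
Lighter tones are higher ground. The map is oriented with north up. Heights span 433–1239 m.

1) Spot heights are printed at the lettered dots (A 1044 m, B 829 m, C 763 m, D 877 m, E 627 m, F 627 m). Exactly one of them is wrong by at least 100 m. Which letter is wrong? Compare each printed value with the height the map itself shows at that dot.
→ F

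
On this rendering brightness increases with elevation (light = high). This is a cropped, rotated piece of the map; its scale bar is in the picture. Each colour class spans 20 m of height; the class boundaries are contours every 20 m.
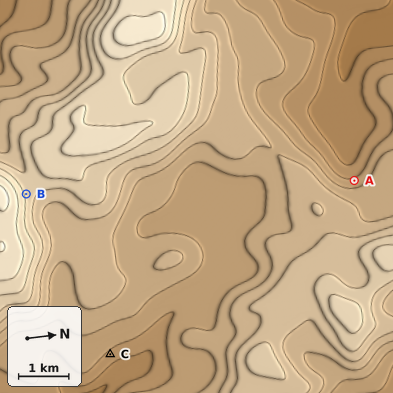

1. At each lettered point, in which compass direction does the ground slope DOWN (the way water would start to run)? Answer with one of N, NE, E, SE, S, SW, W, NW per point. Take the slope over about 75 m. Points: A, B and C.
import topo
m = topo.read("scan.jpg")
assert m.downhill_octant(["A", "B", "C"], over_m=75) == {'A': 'W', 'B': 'N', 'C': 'NE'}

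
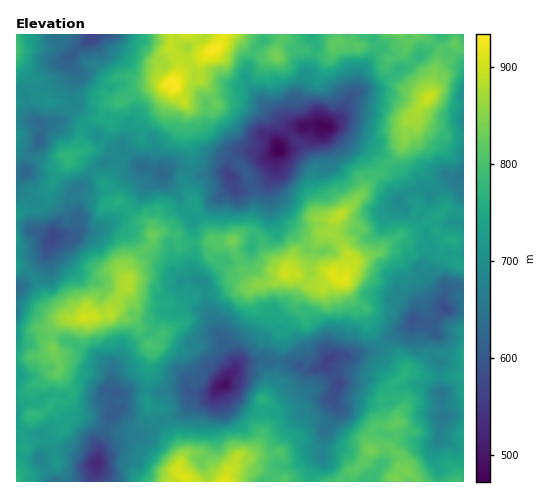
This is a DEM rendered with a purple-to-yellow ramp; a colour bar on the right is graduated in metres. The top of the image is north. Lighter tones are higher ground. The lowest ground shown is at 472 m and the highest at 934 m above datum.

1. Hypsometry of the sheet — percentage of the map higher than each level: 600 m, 93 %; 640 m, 85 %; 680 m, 72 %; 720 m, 54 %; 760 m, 37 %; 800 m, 21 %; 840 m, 10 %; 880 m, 3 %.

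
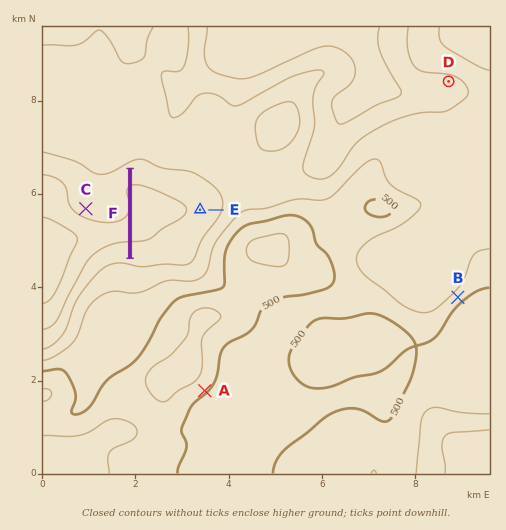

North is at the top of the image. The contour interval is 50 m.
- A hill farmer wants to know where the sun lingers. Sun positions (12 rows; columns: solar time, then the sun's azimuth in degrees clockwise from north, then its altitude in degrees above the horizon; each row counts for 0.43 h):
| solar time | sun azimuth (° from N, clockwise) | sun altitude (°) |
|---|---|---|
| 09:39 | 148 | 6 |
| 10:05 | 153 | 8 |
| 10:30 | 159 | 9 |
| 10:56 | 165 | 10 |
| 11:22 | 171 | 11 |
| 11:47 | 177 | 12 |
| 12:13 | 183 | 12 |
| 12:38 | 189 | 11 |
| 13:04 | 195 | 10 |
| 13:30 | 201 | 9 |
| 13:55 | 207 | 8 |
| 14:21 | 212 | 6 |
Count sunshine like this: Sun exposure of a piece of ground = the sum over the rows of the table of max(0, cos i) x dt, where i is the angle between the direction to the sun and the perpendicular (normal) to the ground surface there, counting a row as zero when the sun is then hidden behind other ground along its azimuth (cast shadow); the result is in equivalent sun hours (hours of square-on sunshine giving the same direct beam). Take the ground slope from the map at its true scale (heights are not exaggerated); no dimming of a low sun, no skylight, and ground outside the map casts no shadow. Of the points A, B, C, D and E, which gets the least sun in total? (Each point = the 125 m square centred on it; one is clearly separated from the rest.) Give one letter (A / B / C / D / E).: B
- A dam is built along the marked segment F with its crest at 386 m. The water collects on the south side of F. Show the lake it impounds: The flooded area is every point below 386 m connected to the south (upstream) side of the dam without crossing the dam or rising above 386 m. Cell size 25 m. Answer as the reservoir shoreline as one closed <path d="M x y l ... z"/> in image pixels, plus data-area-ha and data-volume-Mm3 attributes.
<path d="M141 167l-9 1 0 90 12 2 39-1 6-4 8-18 15-19 4-7 0-9-2-5-7-7-8-4-33-8-25-11z" data-area-ha="273" data-volume-Mm3="75.45"/>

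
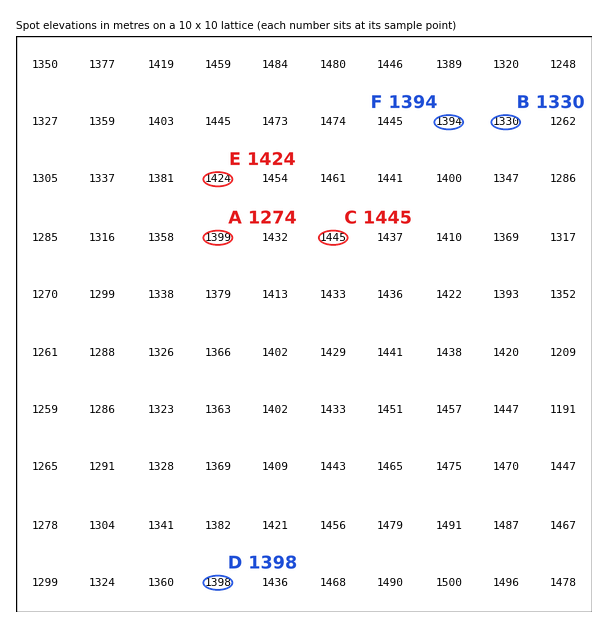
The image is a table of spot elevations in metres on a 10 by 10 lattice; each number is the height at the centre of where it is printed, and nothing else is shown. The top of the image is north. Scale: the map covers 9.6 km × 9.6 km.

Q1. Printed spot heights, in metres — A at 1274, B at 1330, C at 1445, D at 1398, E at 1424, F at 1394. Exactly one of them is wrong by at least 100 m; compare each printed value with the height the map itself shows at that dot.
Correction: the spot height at A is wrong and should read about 1399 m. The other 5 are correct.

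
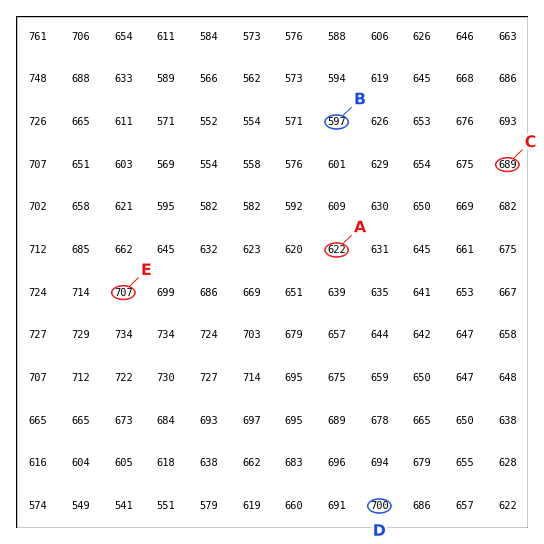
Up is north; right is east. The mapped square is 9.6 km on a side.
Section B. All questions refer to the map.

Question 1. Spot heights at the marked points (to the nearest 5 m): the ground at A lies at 620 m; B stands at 595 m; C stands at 690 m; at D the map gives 700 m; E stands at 705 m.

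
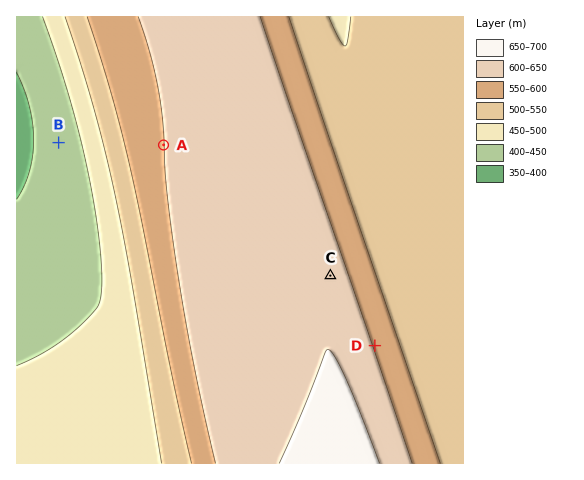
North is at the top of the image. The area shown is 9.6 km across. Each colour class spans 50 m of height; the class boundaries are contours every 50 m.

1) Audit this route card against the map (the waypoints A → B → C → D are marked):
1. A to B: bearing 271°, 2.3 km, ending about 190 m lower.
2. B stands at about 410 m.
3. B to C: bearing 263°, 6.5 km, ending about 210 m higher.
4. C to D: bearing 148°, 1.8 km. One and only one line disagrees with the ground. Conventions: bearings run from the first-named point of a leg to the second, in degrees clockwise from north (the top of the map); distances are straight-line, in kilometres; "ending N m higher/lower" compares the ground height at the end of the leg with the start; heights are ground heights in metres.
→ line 3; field bearing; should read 116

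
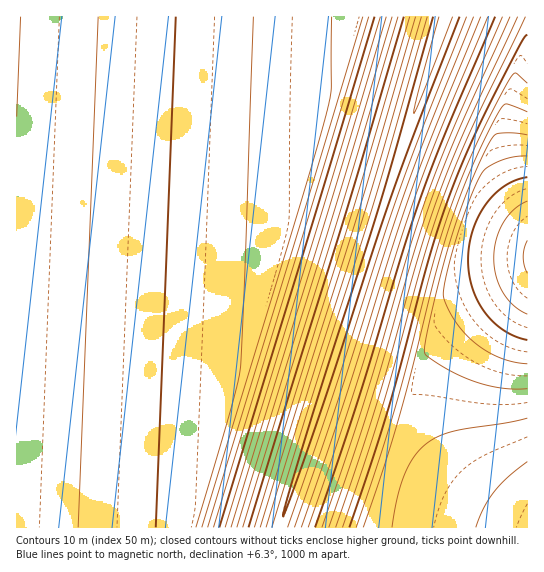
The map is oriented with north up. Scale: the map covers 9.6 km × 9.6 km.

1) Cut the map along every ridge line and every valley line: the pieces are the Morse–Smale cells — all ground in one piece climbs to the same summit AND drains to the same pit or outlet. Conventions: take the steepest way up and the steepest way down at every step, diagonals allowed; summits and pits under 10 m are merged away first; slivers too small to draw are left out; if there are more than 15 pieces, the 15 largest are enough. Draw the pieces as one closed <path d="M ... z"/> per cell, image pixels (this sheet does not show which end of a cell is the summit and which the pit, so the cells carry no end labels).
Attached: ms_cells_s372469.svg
<path d="M445 16l-429 1 1 511 263-1z"/><path d="M527 16l-81 0-2 3-164 504 1 5 88-1 36-110 22-52 10-15 24-22 67-49z"/><path d="M527 280l-66 48-24 22-10 15-22 52-33 100-2 11 158-1z"/>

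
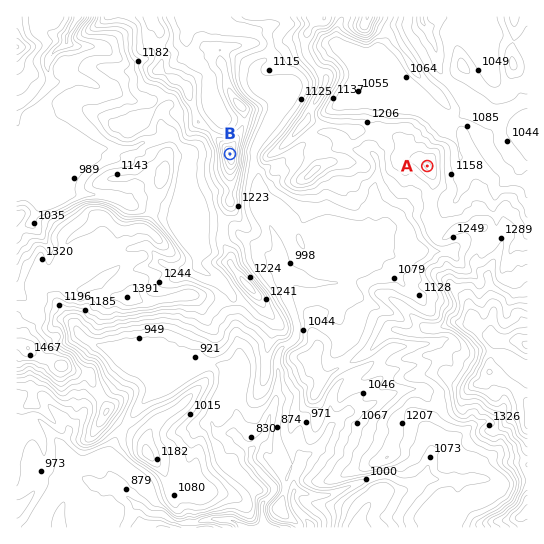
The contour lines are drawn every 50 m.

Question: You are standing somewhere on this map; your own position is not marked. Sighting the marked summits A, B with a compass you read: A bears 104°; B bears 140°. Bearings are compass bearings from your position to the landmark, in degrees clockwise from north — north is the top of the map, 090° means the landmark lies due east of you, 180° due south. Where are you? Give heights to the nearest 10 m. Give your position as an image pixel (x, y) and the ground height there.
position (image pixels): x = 191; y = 107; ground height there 1310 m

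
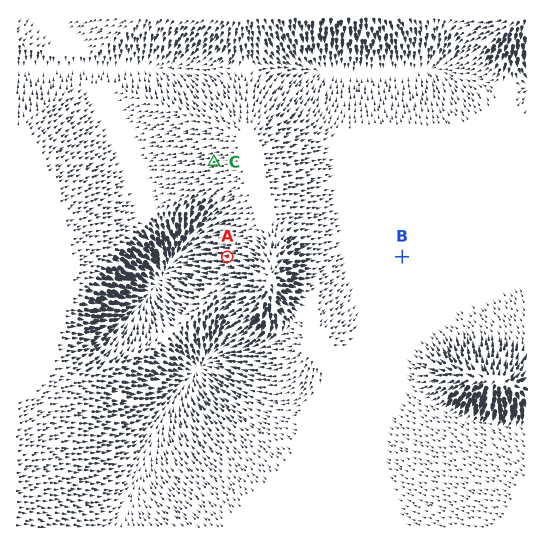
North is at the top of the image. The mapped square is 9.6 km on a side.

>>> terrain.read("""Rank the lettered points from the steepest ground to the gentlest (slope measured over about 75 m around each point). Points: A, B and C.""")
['A', 'C', 'B']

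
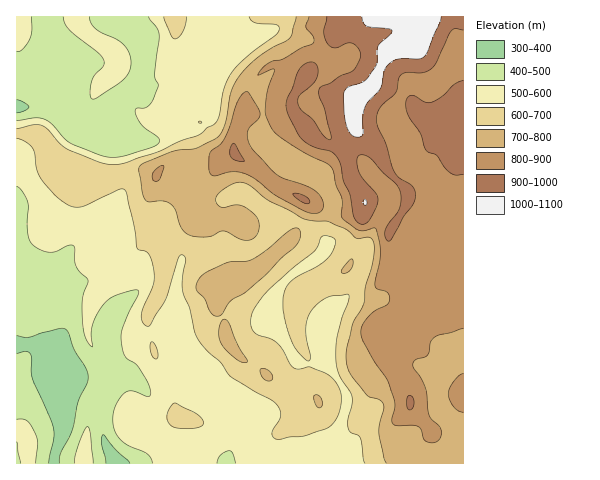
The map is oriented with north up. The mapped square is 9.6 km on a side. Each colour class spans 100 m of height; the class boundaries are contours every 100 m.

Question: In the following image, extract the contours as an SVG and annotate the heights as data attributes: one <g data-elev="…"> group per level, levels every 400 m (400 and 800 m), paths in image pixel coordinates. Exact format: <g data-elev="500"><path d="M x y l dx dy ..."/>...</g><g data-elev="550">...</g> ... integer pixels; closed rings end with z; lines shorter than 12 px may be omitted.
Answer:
<g data-elev="400"><path d="M49 463l5-25-1-13-20-46-2-25-5-3-9 3"/><path d="M106 463l-4-19 1-9 27 28"/><path d="M17 336l11 1 31-8 7 0 3 5 6 16 12 21 1 11-10 20-5 27-12 24-1 10"/><path d="M17 100l6 2 6 4-3 4-9 3"/></g><g data-elev="800"><path d="M463 373l-4 3-5 5-4 7-2 5 1 6 4 7 5 4 5 2"/><path d="M308 213l10 0 5-4 0-7-4-8-11-7-30-12-28-30-2-7 0-7 2-4 9-9 1-5-11-20-4-1-4 4-4 7-7 23-6 13-3 5-11 9-1 13 1 7 4 3 18-4 14 2 11 6 20 16z"/><path d="M154 181l4 0 2-2 4-13-5 1-6 6-1 5z"/><path d="M309 17l-3 10 8 11-1 5-13 6-17 10-13 3-6 5-6 7 1 1 13-6 2 1-7 22-1 23 6 14 6 7 22 14 26 13 6 5 4 18 6 13-1 16 2 5 17 10 5 0 9-2 2 1 4 14 0 10-5 33 2 3 11 4 2 7-3 5-12 6-9 9-5 8 0 8 11 22 17 26 6 20-3 19 5 3 21 0 3 4 3 9 4 3 5 1 5-2 3-4 0-6-2-5-10-10-3-27-5-11-8-10 0-5 3-3 12-5 3-13 3-5 29-8"/></g>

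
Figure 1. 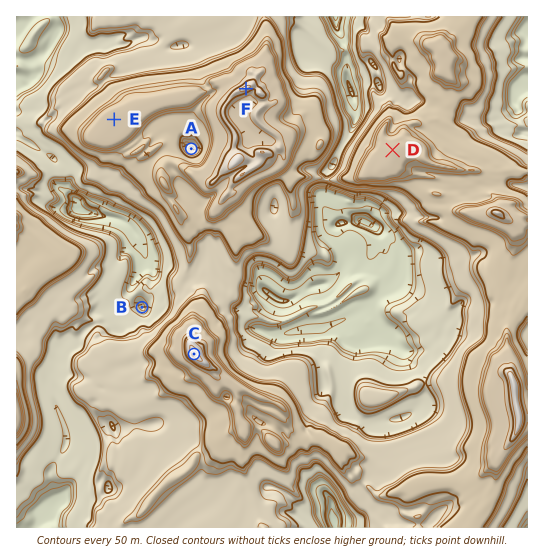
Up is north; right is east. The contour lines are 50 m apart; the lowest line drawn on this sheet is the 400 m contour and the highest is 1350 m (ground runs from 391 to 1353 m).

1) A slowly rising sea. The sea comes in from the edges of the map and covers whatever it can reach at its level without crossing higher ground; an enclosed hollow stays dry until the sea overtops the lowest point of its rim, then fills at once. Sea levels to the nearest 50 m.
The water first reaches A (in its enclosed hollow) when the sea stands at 1050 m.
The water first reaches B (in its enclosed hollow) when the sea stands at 700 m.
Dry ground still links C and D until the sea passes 900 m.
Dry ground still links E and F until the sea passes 1150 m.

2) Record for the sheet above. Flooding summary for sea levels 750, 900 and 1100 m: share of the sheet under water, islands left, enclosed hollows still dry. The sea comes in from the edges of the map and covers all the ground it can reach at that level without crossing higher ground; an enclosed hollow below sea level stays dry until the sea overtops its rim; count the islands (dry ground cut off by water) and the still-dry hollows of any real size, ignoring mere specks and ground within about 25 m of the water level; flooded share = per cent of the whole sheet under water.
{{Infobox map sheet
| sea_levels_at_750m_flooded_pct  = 18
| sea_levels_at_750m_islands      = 0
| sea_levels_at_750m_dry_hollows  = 1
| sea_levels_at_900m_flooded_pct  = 60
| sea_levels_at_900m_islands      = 1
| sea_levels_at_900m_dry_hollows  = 0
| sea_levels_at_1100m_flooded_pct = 88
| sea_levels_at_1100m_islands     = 6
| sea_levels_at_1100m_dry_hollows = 0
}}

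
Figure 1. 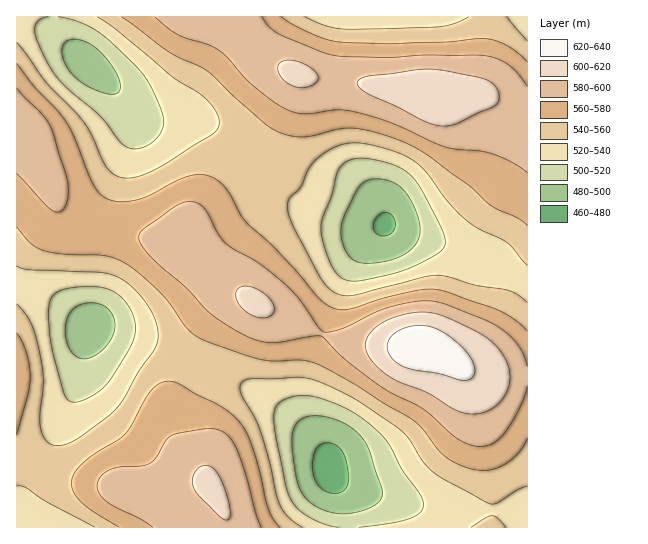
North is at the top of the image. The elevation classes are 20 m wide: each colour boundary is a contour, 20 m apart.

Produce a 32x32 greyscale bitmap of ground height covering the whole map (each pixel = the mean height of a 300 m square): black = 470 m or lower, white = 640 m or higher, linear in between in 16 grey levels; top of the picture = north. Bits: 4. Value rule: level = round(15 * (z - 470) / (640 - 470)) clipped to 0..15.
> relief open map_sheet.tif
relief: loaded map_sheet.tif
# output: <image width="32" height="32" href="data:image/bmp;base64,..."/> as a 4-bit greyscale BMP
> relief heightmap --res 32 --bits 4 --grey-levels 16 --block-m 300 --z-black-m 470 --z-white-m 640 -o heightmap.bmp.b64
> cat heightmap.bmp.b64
<image width="32" height="32" href="data:image/bmp;base64,Qk12AgAAAAAAAHYAAAAoAAAAIAAAACAAAAABAAQAAAAAAAACAAATCwAAEwsAABAAAAAAAAAAAAAAABEREQAiIiIAMzMzAERERABVVVUAZmZmAHd3dwCIiIgAmZmZAKqqqgC7u7sAzMzMAN3d3QDu7u4A////AFVWeJmqu7u5dlQ0REVWZmZmZ4mqu7vLqGQyIjNEVWZmZniau7u8y6hTERIjRWZ3dnd4mqqqvLuXUxASNFZ3iHd3d4mZqru6l0IREjRXiJmYdmZ3iZqqqoZCERJFZ5qqmIZVZniZmZl1QyI0Vniru6mGVVZomZiHZUQ0RXiavMy6h1RFZ4iId2VVVWeau83cypdURFZ4h3dmZneJrM3d3cuGQzNFZ3d3iIiJq83u7t3KhkIiRWd4iJmpmqvN7u3cuXVCIjRniJqruqqqzd3cuphlQyI1Z4mrvLqZiau7upmHZUQ0Rniau8y6h2d4mZh3dmZVVWeJq7u7qXZUVWd2ZmZnd3eImru7qZhlMzNFVVVmeIiImau7qpiHZDIiI0VVZ4mZmZqqu6mIdlQhESNFZneZqZmZmqqYh2ZUMhEjVneImqqYiImpmHdmZTIiJGd4iaqph3d4iYh3ZmVDIzV4iZmqqYZmZ3h3d2ZlRERWiJmaqql2VVZnd3d3dlVWeJmqqrqodURFVmd3iIh3eJq7uru6l2RDRVZneJmZmZq8zLu7qXZDM0VWZ4mqqqu7zNzMu5dkMjNFZ3iau7u7zM3czLqGQyI0VniJq7zLu7vMy7updTIjRWiJmru7uqqqqqqqmFQzNFeJqqu7qpiIiIiIiIdURFZ4mqu7uph2ZmZmZnd2"/>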